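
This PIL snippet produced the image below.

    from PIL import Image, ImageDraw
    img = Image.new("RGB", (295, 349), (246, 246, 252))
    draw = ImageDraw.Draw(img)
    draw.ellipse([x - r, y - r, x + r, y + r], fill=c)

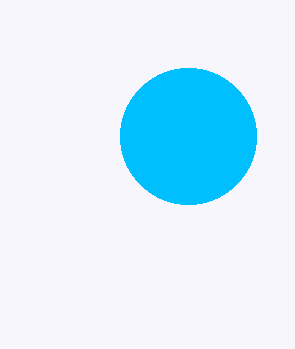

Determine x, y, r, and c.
x = 188, y = 136, r = 68, c = 'deepskyblue'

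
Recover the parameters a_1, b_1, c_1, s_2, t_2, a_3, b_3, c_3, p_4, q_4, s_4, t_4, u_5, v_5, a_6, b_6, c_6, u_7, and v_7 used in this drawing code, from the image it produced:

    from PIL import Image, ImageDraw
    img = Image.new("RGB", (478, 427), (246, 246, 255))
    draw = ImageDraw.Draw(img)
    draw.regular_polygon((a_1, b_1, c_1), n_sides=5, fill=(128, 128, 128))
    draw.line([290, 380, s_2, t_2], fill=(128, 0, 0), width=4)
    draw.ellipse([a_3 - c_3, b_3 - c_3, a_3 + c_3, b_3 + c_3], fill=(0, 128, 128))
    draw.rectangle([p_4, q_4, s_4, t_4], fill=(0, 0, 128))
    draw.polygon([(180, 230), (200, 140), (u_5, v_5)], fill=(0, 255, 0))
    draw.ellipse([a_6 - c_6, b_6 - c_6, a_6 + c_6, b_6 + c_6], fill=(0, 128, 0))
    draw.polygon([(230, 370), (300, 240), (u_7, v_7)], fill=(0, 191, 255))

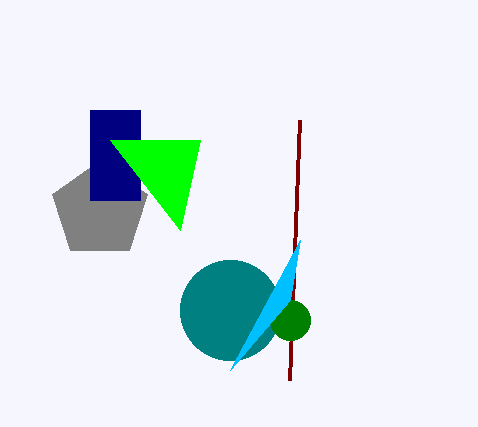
a_1 = 100, b_1 = 210, c_1 = 50, s_2 = 300, t_2 = 120, a_3 = 230, b_3 = 310, c_3 = 50, p_4 = 90, q_4 = 110, s_4 = 140, t_4 = 200, u_5 = 110, v_5 = 140, a_6 = 290, b_6 = 320, c_6 = 20, u_7 = 290, v_7 = 300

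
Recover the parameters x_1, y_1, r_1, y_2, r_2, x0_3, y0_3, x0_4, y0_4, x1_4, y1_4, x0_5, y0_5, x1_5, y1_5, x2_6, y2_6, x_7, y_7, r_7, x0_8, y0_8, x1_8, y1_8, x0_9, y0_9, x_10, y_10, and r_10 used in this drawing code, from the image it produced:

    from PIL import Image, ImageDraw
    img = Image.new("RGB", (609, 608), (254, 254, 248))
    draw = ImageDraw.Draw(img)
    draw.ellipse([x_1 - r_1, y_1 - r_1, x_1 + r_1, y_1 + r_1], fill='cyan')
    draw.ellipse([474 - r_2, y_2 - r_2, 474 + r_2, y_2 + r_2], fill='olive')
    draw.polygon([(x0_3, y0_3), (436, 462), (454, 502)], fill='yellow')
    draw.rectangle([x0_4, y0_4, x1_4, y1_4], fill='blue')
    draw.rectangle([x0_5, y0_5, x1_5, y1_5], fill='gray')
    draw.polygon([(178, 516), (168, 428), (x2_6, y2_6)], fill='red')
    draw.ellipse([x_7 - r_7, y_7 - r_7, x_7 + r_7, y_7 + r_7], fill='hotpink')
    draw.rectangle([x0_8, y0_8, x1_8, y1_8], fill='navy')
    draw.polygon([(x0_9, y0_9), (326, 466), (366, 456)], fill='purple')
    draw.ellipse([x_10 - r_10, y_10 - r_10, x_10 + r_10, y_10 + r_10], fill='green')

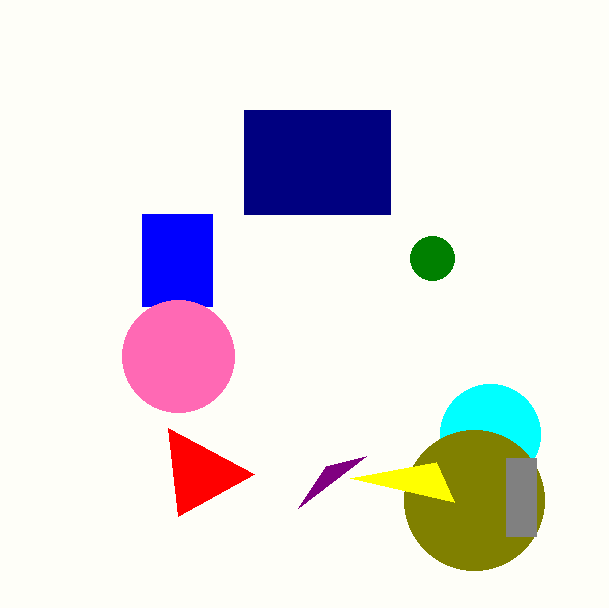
x_1 = 490; y_1 = 434; r_1 = 50; y_2 = 500; r_2 = 70; x0_3 = 350; y0_3 = 478; x0_4 = 142; y0_4 = 214; x1_4 = 212; y1_4 = 306; x0_5 = 506; y0_5 = 458; x1_5 = 536; y1_5 = 536; x2_6 = 254; y2_6 = 474; x_7 = 178; y_7 = 356; r_7 = 56; x0_8 = 244; y0_8 = 110; x1_8 = 390; y1_8 = 214; x0_9 = 298; y0_9 = 508; x_10 = 432; y_10 = 258; r_10 = 22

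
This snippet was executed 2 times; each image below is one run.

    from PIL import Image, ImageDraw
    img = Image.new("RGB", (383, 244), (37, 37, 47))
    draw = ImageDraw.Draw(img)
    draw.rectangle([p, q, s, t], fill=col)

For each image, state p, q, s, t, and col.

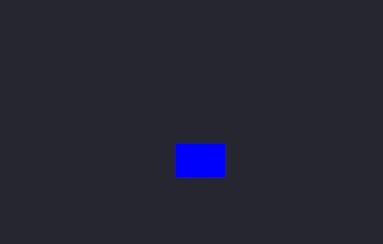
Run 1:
p = 176, q = 144, s = 224, t = 176, col = 'blue'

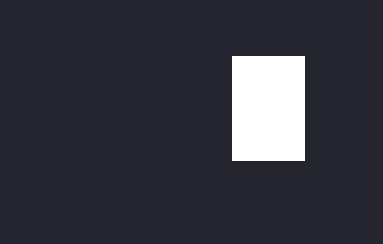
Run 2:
p = 232
q = 56
s = 304
t = 160
col = 'white'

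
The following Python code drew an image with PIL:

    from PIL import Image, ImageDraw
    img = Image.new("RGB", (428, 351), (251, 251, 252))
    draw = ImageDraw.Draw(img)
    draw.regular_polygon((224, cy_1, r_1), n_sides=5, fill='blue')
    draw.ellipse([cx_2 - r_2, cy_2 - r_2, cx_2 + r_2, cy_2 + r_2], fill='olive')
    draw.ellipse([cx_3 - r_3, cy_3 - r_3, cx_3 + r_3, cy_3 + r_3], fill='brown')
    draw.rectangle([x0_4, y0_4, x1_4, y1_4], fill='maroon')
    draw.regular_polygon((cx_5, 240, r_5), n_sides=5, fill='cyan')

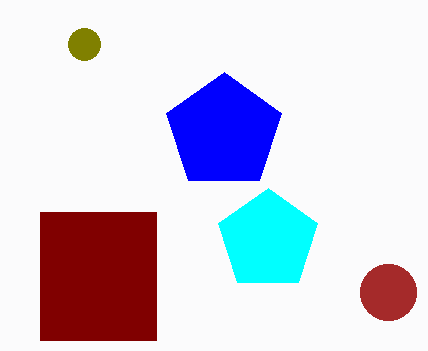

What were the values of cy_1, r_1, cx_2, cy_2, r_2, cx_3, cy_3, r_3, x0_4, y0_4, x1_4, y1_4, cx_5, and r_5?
cy_1 = 132; r_1 = 60; cx_2 = 84; cy_2 = 44; r_2 = 16; cx_3 = 388; cy_3 = 292; r_3 = 28; x0_4 = 40; y0_4 = 212; x1_4 = 156; y1_4 = 340; cx_5 = 268; r_5 = 52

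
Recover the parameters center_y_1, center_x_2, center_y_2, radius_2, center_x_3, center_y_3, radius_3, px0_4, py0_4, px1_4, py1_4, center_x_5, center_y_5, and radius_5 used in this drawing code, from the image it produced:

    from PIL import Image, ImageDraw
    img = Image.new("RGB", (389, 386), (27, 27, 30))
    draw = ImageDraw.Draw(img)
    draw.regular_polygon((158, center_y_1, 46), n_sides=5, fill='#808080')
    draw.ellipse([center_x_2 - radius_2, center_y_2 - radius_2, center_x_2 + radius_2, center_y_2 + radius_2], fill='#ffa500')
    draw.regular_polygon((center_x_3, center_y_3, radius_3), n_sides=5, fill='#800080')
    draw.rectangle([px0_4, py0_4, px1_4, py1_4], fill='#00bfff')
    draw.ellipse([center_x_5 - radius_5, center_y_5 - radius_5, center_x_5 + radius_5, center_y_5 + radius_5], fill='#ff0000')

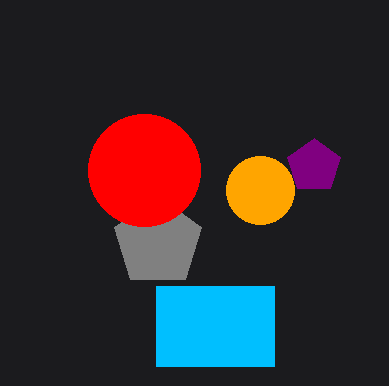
center_y_1 = 242, center_x_2 = 260, center_y_2 = 190, radius_2 = 34, center_x_3 = 314, center_y_3 = 166, radius_3 = 28, px0_4 = 156, py0_4 = 286, px1_4 = 274, py1_4 = 366, center_x_5 = 144, center_y_5 = 170, radius_5 = 56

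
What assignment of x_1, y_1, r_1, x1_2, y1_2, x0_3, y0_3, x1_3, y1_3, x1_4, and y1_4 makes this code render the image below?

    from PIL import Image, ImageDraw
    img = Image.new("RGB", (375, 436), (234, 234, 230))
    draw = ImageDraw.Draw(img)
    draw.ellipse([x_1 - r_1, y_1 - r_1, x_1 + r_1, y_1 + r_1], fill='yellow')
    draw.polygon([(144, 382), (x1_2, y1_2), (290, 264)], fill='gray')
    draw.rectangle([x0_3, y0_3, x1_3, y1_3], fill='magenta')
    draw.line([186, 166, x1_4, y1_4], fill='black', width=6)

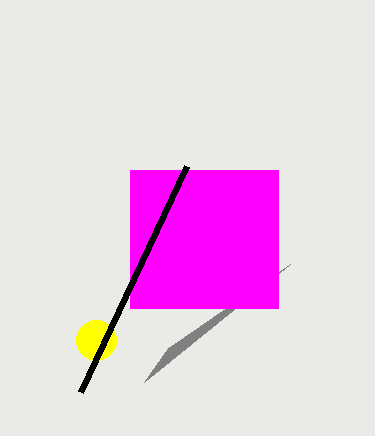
x_1 = 96
y_1 = 340
r_1 = 20
x1_2 = 168
y1_2 = 348
x0_3 = 130
y0_3 = 170
x1_3 = 278
y1_3 = 308
x1_4 = 80
y1_4 = 392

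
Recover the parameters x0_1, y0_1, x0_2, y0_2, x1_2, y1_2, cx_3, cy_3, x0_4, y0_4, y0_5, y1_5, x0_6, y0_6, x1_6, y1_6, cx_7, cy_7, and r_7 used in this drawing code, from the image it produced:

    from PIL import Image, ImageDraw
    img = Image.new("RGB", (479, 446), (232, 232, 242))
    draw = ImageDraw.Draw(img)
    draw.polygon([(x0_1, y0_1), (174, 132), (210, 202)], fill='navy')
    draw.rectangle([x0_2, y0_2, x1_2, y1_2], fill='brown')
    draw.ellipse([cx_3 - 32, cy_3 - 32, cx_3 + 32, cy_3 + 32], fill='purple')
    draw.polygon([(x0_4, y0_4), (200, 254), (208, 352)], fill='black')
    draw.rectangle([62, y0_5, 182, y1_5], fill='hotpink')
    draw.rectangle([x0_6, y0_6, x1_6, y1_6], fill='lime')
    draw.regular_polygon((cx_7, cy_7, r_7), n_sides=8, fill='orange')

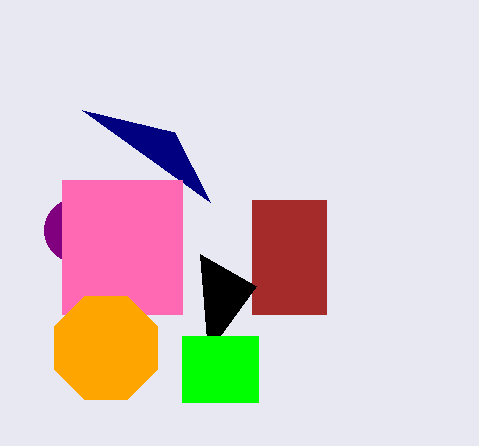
x0_1 = 82, y0_1 = 110, x0_2 = 252, y0_2 = 200, x1_2 = 326, y1_2 = 314, cx_3 = 76, cy_3 = 230, x0_4 = 256, y0_4 = 286, y0_5 = 180, y1_5 = 314, x0_6 = 182, y0_6 = 336, x1_6 = 258, y1_6 = 402, cx_7 = 106, cy_7 = 348, r_7 = 56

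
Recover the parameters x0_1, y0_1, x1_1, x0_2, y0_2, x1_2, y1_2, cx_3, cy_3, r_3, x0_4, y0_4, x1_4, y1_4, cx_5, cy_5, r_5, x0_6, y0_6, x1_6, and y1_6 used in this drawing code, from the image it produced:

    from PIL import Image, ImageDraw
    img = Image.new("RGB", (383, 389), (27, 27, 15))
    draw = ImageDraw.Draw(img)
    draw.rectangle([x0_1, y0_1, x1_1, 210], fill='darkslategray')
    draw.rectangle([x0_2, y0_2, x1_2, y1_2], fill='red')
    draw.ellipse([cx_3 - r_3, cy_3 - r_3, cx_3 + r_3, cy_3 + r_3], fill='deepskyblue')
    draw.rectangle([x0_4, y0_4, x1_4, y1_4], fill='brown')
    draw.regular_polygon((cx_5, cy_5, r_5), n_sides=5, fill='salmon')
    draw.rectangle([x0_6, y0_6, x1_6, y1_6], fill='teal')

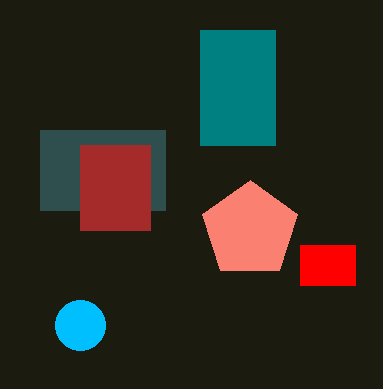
x0_1 = 40, y0_1 = 130, x1_1 = 165, x0_2 = 300, y0_2 = 245, x1_2 = 355, y1_2 = 285, cx_3 = 80, cy_3 = 325, r_3 = 25, x0_4 = 80, y0_4 = 145, x1_4 = 150, y1_4 = 230, cx_5 = 250, cy_5 = 230, r_5 = 50, x0_6 = 200, y0_6 = 30, x1_6 = 275, y1_6 = 145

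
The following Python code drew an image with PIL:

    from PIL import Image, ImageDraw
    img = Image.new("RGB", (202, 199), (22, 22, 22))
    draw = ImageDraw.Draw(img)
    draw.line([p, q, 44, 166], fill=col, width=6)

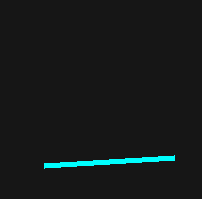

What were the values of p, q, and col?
p = 174; q = 158; col = 'cyan'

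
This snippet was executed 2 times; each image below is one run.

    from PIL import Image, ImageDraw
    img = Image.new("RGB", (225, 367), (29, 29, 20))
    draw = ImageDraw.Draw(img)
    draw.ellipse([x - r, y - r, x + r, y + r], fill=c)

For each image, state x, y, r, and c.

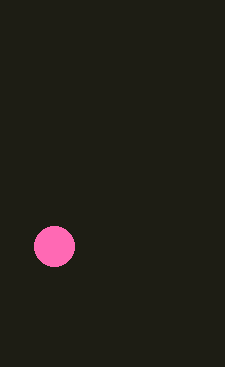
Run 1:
x = 54, y = 246, r = 20, c = 'hotpink'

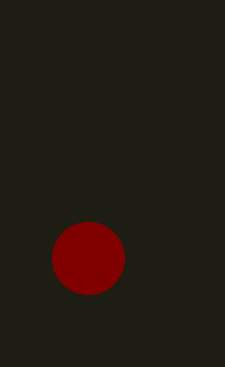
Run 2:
x = 88; y = 258; r = 36; c = 'maroon'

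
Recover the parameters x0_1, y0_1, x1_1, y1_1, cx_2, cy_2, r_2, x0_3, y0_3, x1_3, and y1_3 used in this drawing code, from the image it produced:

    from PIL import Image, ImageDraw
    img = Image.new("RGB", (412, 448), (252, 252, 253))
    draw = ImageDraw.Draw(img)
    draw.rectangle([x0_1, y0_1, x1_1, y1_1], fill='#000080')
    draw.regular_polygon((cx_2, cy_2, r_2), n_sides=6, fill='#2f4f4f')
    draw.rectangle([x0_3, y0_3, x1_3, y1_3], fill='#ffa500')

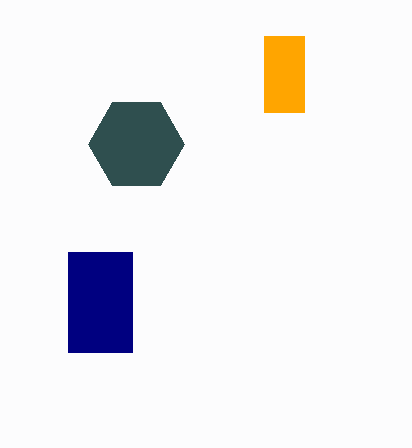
x0_1 = 68
y0_1 = 252
x1_1 = 132
y1_1 = 352
cx_2 = 136
cy_2 = 144
r_2 = 48
x0_3 = 264
y0_3 = 36
x1_3 = 304
y1_3 = 112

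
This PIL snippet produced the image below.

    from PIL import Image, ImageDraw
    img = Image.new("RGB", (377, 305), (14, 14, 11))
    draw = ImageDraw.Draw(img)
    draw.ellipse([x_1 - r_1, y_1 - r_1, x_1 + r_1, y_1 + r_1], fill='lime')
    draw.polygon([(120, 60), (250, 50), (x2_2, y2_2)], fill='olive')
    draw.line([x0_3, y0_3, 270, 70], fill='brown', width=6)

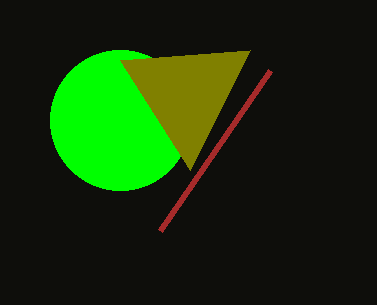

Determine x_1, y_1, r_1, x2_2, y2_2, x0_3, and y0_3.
x_1 = 120, y_1 = 120, r_1 = 70, x2_2 = 190, y2_2 = 170, x0_3 = 160, y0_3 = 230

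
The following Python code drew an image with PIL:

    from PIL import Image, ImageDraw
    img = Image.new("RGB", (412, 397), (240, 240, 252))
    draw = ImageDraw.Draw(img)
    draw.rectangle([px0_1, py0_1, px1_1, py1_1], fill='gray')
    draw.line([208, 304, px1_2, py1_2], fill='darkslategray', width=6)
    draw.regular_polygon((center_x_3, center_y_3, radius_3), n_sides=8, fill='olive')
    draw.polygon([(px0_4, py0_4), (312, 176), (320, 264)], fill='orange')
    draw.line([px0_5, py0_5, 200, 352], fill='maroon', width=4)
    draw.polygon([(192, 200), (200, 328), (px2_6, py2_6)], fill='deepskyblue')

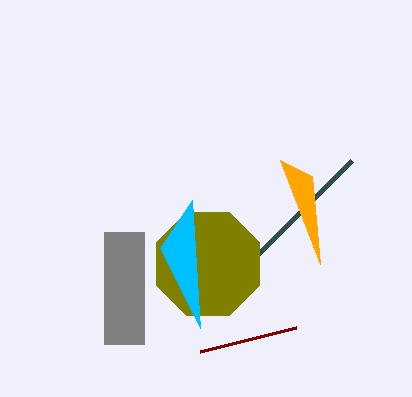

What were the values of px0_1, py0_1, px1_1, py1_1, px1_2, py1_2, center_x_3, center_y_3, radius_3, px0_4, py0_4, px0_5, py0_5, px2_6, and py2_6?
px0_1 = 104
py0_1 = 232
px1_1 = 144
py1_1 = 344
px1_2 = 352
py1_2 = 160
center_x_3 = 208
center_y_3 = 264
radius_3 = 56
px0_4 = 280
py0_4 = 160
px0_5 = 296
py0_5 = 328
px2_6 = 160
py2_6 = 248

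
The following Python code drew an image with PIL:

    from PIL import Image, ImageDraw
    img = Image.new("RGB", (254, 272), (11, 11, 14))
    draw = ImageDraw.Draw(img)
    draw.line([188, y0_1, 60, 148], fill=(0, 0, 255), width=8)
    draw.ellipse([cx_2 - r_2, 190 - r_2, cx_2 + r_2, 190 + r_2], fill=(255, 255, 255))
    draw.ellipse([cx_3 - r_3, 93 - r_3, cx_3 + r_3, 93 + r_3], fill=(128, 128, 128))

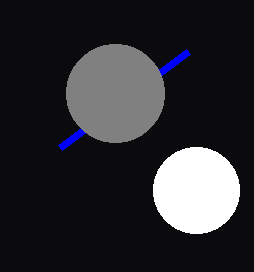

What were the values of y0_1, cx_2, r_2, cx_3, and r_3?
y0_1 = 52, cx_2 = 196, r_2 = 43, cx_3 = 115, r_3 = 49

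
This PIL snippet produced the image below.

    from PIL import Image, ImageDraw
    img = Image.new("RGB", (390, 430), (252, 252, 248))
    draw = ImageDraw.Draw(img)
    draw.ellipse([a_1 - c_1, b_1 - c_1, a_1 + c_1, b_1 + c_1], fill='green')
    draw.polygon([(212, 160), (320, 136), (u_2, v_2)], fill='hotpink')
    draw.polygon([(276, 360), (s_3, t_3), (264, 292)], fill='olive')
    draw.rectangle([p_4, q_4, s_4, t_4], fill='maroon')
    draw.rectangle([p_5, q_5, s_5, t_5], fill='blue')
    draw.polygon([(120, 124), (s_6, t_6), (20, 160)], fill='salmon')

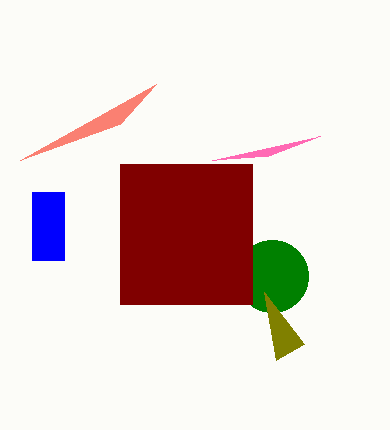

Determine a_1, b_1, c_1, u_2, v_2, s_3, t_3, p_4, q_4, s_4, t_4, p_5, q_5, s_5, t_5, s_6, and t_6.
a_1 = 272; b_1 = 276; c_1 = 36; u_2 = 268; v_2 = 156; s_3 = 304; t_3 = 344; p_4 = 120; q_4 = 164; s_4 = 252; t_4 = 304; p_5 = 32; q_5 = 192; s_5 = 64; t_5 = 260; s_6 = 156; t_6 = 84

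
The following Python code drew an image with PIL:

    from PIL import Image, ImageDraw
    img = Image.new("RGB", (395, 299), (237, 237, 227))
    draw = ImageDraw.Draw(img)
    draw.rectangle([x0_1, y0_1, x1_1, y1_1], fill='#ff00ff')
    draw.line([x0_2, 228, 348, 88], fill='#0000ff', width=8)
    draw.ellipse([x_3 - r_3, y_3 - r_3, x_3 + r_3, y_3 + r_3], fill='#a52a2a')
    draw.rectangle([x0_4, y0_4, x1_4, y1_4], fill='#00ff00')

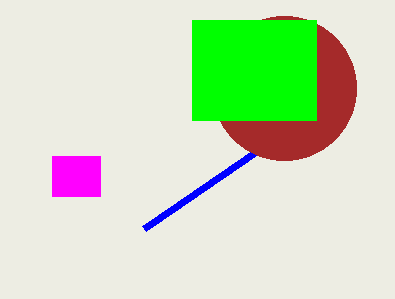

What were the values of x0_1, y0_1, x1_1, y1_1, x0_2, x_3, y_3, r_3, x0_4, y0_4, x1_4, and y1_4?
x0_1 = 52; y0_1 = 156; x1_1 = 100; y1_1 = 196; x0_2 = 144; x_3 = 284; y_3 = 88; r_3 = 72; x0_4 = 192; y0_4 = 20; x1_4 = 316; y1_4 = 120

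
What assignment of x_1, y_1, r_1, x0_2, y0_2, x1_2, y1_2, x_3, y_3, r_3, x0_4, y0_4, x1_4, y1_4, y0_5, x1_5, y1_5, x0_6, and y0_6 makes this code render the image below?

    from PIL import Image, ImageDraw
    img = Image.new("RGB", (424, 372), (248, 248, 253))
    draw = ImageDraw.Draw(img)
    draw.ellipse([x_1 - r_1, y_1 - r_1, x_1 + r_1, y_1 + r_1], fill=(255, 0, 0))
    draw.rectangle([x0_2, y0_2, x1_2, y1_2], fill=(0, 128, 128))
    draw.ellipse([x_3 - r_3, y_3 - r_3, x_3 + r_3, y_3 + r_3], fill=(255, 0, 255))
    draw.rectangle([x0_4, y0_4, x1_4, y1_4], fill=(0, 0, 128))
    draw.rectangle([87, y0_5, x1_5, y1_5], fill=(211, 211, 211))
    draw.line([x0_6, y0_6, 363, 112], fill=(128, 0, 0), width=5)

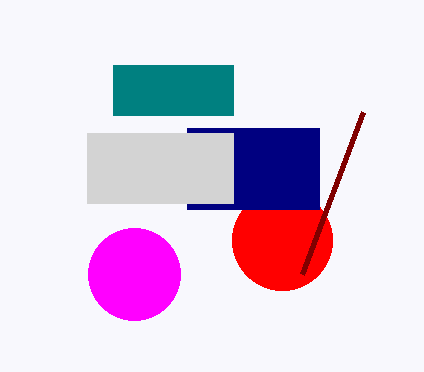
x_1 = 282
y_1 = 240
r_1 = 50
x0_2 = 113
y0_2 = 65
x1_2 = 233
y1_2 = 115
x_3 = 134
y_3 = 274
r_3 = 46
x0_4 = 187
y0_4 = 128
x1_4 = 319
y1_4 = 209
y0_5 = 133
x1_5 = 233
y1_5 = 203
x0_6 = 302
y0_6 = 274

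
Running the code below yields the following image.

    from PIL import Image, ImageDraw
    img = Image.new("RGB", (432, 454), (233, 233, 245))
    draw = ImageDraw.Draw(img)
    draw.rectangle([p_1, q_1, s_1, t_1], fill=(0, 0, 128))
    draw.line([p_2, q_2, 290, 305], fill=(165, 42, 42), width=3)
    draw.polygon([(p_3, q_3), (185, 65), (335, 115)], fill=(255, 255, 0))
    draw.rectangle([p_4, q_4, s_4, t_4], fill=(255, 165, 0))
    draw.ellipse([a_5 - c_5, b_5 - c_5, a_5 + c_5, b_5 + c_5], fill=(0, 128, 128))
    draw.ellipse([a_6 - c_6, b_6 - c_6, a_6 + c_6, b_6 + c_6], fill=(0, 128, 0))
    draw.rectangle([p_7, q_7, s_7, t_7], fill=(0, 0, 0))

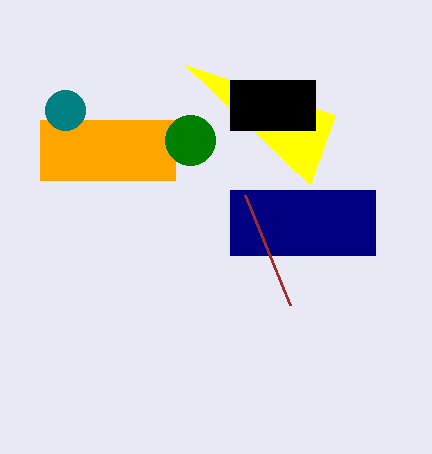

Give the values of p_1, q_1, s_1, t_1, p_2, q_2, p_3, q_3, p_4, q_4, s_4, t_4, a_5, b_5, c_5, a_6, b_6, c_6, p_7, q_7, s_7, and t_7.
p_1 = 230, q_1 = 190, s_1 = 375, t_1 = 255, p_2 = 245, q_2 = 195, p_3 = 310, q_3 = 185, p_4 = 40, q_4 = 120, s_4 = 175, t_4 = 180, a_5 = 65, b_5 = 110, c_5 = 20, a_6 = 190, b_6 = 140, c_6 = 25, p_7 = 230, q_7 = 80, s_7 = 315, t_7 = 130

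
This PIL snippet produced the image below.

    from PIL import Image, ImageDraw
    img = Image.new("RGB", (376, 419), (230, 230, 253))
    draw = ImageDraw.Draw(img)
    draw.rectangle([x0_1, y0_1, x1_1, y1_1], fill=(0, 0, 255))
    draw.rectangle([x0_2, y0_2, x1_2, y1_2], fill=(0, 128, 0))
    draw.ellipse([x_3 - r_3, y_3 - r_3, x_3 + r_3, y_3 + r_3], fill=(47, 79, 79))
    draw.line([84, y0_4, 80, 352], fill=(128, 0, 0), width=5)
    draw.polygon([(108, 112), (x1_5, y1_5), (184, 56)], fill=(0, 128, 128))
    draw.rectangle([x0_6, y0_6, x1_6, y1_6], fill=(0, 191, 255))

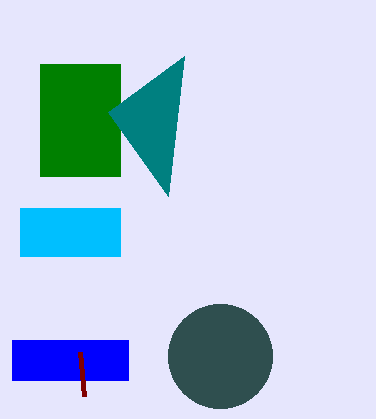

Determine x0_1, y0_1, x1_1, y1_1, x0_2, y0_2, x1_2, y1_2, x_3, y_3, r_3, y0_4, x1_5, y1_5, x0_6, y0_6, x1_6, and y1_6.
x0_1 = 12
y0_1 = 340
x1_1 = 128
y1_1 = 380
x0_2 = 40
y0_2 = 64
x1_2 = 120
y1_2 = 176
x_3 = 220
y_3 = 356
r_3 = 52
y0_4 = 396
x1_5 = 168
y1_5 = 196
x0_6 = 20
y0_6 = 208
x1_6 = 120
y1_6 = 256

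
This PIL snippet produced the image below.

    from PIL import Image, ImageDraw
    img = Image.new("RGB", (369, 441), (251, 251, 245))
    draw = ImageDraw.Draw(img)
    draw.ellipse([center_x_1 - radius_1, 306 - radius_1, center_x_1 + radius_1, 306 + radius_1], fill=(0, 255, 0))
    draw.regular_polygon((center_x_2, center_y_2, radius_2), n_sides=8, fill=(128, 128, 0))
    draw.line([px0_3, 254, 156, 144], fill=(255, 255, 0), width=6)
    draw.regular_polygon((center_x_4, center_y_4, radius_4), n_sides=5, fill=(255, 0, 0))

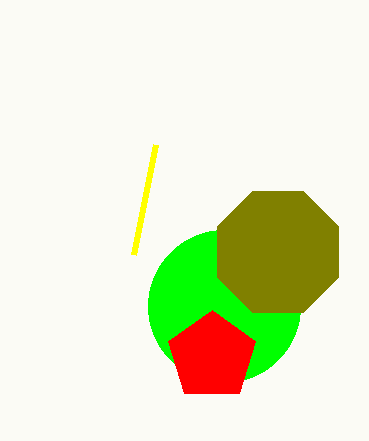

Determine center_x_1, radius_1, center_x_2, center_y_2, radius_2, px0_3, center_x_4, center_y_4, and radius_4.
center_x_1 = 224; radius_1 = 76; center_x_2 = 278; center_y_2 = 252; radius_2 = 66; px0_3 = 134; center_x_4 = 212; center_y_4 = 356; radius_4 = 46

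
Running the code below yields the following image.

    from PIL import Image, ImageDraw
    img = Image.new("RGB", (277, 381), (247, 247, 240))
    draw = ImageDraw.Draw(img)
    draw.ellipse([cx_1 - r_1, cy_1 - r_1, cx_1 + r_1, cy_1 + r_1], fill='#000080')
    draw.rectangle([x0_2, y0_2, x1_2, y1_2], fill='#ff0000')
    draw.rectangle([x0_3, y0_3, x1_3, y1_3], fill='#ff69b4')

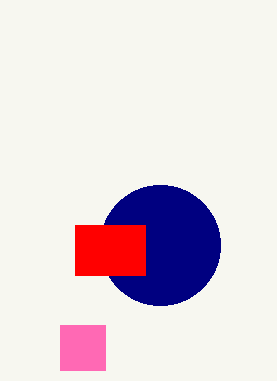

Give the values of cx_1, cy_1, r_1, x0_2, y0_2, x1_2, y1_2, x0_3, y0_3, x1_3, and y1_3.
cx_1 = 160; cy_1 = 245; r_1 = 60; x0_2 = 75; y0_2 = 225; x1_2 = 145; y1_2 = 275; x0_3 = 60; y0_3 = 325; x1_3 = 105; y1_3 = 370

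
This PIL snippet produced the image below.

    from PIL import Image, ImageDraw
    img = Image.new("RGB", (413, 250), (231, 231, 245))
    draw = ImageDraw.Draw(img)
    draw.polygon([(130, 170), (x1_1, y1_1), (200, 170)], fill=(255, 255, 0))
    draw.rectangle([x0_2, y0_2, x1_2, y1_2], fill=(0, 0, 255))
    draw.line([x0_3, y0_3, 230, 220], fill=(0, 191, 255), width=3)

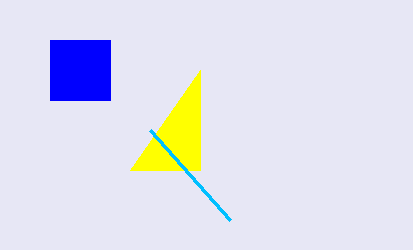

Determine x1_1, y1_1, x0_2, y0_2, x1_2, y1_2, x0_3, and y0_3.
x1_1 = 200, y1_1 = 70, x0_2 = 50, y0_2 = 40, x1_2 = 110, y1_2 = 100, x0_3 = 150, y0_3 = 130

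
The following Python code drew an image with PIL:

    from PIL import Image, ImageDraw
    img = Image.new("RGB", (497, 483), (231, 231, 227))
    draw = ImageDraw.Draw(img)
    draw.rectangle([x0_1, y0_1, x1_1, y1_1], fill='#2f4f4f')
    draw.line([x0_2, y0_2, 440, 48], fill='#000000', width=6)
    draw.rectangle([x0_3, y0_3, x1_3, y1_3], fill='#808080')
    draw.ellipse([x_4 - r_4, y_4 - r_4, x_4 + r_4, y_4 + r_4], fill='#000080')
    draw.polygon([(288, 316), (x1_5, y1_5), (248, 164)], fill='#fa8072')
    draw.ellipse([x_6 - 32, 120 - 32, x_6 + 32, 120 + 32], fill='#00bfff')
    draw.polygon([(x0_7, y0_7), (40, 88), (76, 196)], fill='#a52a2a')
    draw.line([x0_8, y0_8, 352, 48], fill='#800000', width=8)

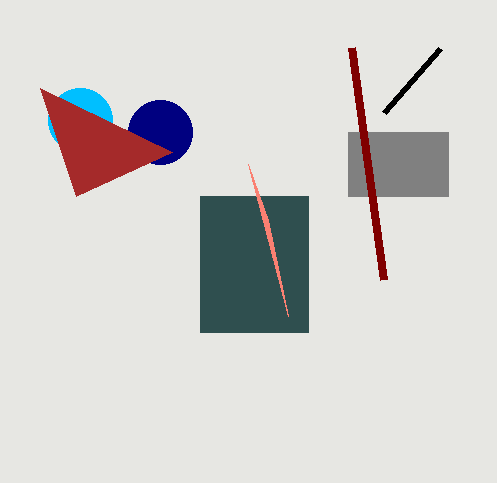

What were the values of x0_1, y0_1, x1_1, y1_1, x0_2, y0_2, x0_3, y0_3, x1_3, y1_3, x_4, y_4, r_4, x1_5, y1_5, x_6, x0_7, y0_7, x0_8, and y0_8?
x0_1 = 200; y0_1 = 196; x1_1 = 308; y1_1 = 332; x0_2 = 384; y0_2 = 112; x0_3 = 348; y0_3 = 132; x1_3 = 448; y1_3 = 196; x_4 = 160; y_4 = 132; r_4 = 32; x1_5 = 268; y1_5 = 220; x_6 = 80; x0_7 = 172; y0_7 = 152; x0_8 = 384; y0_8 = 280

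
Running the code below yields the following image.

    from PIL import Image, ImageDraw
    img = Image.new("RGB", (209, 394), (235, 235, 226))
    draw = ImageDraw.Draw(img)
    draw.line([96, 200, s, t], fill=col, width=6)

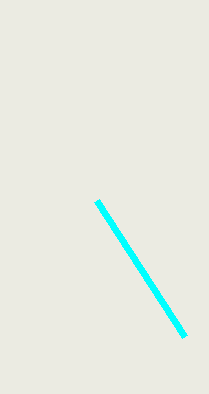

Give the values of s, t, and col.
s = 184
t = 336
col = 'cyan'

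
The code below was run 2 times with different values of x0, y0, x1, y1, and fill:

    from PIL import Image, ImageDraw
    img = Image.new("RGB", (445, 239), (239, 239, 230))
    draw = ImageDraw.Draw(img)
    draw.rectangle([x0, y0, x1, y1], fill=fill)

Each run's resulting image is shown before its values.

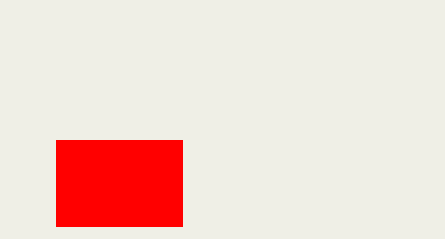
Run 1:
x0 = 56
y0 = 140
x1 = 182
y1 = 226
fill = 'red'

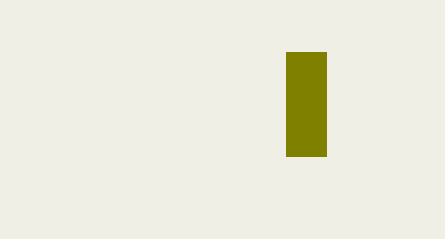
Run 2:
x0 = 286
y0 = 52
x1 = 326
y1 = 156
fill = 'olive'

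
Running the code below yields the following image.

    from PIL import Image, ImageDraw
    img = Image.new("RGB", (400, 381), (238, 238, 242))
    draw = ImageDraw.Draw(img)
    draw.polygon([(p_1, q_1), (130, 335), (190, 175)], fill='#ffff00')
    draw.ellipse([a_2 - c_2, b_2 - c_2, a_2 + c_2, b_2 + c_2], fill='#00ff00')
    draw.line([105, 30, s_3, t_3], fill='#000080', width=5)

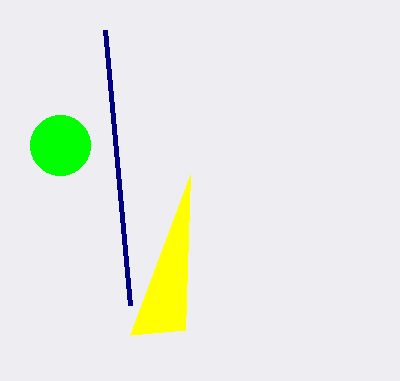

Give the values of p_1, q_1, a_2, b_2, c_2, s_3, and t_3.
p_1 = 185; q_1 = 330; a_2 = 60; b_2 = 145; c_2 = 30; s_3 = 130; t_3 = 305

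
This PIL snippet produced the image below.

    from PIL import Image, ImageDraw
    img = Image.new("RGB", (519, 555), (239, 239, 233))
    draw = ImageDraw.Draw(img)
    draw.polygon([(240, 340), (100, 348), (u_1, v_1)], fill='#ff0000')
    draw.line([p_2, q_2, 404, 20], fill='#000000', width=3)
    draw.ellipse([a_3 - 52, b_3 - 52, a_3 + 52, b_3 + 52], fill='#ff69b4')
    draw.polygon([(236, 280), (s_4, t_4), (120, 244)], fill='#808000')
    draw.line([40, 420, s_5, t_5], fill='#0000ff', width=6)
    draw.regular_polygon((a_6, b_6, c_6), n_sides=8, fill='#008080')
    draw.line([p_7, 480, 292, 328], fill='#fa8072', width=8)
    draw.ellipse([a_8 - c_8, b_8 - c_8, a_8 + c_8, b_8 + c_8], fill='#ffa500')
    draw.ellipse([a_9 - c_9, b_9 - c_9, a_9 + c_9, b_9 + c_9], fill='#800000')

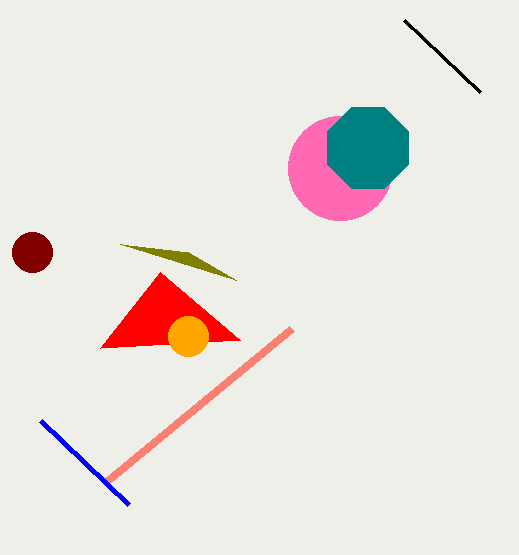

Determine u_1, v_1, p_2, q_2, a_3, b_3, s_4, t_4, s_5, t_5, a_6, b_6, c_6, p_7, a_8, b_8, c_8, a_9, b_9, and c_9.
u_1 = 160
v_1 = 272
p_2 = 480
q_2 = 92
a_3 = 340
b_3 = 168
s_4 = 188
t_4 = 252
s_5 = 128
t_5 = 504
a_6 = 368
b_6 = 148
c_6 = 44
p_7 = 108
a_8 = 188
b_8 = 336
c_8 = 20
a_9 = 32
b_9 = 252
c_9 = 20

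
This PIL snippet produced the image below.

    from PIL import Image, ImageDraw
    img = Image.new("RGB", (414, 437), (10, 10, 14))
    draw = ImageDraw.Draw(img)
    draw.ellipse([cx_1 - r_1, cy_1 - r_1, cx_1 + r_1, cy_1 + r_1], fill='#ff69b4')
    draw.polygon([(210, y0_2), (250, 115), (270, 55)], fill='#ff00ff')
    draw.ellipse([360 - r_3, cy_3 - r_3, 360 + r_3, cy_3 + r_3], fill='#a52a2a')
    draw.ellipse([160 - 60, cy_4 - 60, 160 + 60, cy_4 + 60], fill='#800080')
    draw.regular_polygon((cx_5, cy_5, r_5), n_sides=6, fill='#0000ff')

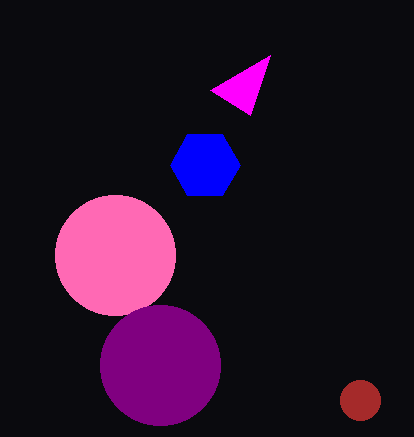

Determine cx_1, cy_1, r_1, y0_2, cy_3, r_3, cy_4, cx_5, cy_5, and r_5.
cx_1 = 115; cy_1 = 255; r_1 = 60; y0_2 = 90; cy_3 = 400; r_3 = 20; cy_4 = 365; cx_5 = 205; cy_5 = 165; r_5 = 35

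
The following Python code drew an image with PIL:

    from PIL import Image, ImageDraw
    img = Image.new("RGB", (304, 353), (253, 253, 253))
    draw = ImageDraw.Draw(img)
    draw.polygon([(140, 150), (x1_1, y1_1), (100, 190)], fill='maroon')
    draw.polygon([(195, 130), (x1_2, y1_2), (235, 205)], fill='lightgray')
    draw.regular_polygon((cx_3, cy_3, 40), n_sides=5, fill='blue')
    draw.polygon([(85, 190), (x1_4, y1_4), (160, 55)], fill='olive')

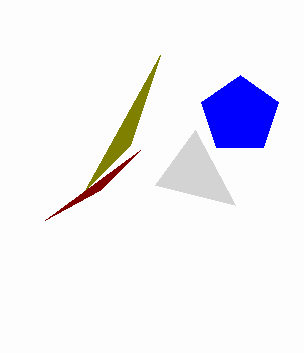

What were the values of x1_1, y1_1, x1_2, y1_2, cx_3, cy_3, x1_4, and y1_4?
x1_1 = 45, y1_1 = 220, x1_2 = 155, y1_2 = 185, cx_3 = 240, cy_3 = 115, x1_4 = 130, y1_4 = 145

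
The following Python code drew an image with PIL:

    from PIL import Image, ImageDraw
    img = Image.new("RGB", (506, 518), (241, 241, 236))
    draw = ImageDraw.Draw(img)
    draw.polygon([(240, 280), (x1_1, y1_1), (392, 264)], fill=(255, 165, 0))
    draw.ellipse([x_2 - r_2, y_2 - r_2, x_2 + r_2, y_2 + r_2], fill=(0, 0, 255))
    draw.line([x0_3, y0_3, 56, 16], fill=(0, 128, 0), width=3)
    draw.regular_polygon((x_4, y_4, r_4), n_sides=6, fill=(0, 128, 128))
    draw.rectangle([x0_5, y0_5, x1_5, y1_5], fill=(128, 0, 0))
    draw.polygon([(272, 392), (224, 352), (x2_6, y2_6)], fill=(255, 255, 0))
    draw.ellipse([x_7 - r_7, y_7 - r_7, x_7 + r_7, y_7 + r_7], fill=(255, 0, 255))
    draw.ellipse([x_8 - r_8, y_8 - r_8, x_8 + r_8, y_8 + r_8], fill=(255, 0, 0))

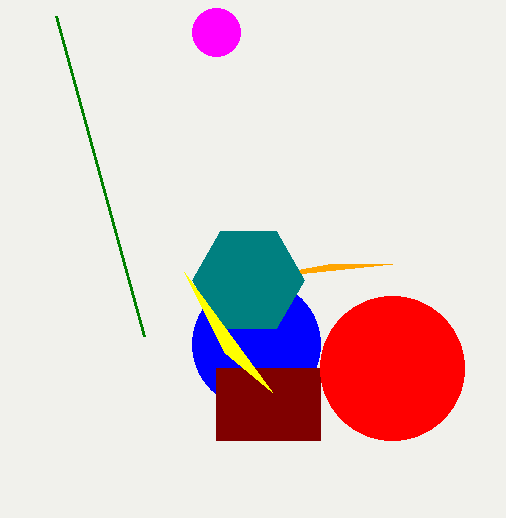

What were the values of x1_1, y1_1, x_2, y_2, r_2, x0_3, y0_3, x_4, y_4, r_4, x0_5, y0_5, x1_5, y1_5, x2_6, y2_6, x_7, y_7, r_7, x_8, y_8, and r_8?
x1_1 = 328; y1_1 = 264; x_2 = 256; y_2 = 344; r_2 = 64; x0_3 = 144; y0_3 = 336; x_4 = 248; y_4 = 280; r_4 = 56; x0_5 = 216; y0_5 = 368; x1_5 = 320; y1_5 = 440; x2_6 = 184; y2_6 = 272; x_7 = 216; y_7 = 32; r_7 = 24; x_8 = 392; y_8 = 368; r_8 = 72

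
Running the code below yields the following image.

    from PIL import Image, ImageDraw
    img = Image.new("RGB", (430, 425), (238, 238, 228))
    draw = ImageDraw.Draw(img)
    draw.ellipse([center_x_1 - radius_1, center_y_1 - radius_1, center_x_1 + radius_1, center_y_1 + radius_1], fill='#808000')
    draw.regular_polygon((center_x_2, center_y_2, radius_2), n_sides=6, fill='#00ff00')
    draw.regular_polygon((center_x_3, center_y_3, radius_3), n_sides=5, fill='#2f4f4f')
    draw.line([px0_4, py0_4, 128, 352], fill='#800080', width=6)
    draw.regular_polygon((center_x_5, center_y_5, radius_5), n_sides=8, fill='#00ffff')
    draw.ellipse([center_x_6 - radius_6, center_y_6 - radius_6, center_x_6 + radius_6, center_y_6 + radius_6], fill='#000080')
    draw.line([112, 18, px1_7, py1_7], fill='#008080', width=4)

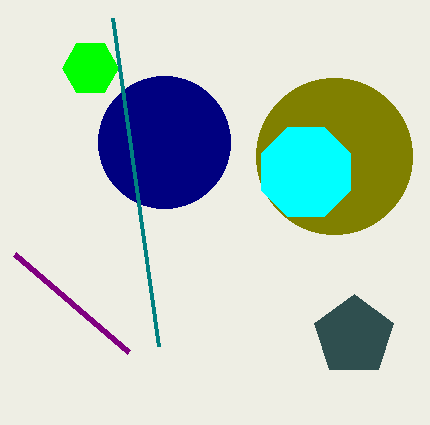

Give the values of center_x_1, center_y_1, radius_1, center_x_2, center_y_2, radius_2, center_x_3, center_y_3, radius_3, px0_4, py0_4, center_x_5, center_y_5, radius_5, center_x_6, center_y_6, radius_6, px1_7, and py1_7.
center_x_1 = 334; center_y_1 = 156; radius_1 = 78; center_x_2 = 90; center_y_2 = 68; radius_2 = 28; center_x_3 = 354; center_y_3 = 336; radius_3 = 42; px0_4 = 14; py0_4 = 254; center_x_5 = 306; center_y_5 = 172; radius_5 = 48; center_x_6 = 164; center_y_6 = 142; radius_6 = 66; px1_7 = 158; py1_7 = 346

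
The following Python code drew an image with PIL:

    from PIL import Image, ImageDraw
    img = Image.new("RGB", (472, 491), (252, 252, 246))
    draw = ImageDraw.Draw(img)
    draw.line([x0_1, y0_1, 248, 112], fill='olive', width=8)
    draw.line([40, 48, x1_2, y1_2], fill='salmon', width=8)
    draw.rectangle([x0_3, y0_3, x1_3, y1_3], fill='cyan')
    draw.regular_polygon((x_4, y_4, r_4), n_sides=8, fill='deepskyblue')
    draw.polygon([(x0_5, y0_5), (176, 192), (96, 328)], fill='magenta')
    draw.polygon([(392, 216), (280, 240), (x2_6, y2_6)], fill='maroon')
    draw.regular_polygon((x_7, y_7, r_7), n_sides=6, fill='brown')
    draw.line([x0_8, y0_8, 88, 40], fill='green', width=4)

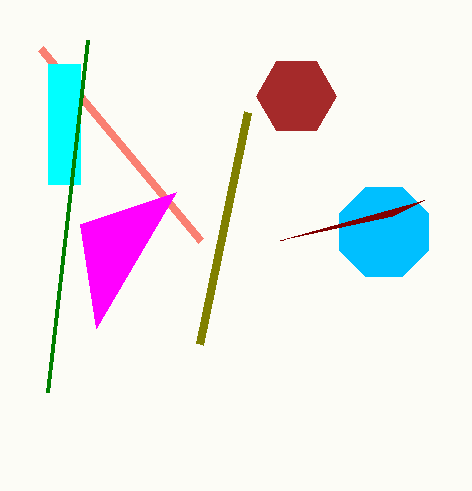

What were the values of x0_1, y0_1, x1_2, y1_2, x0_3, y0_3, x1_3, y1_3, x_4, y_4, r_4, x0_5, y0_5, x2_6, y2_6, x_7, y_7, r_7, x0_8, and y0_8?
x0_1 = 200; y0_1 = 344; x1_2 = 200; y1_2 = 240; x0_3 = 48; y0_3 = 64; x1_3 = 80; y1_3 = 184; x_4 = 384; y_4 = 232; r_4 = 48; x0_5 = 80; y0_5 = 224; x2_6 = 424; y2_6 = 200; x_7 = 296; y_7 = 96; r_7 = 40; x0_8 = 48; y0_8 = 392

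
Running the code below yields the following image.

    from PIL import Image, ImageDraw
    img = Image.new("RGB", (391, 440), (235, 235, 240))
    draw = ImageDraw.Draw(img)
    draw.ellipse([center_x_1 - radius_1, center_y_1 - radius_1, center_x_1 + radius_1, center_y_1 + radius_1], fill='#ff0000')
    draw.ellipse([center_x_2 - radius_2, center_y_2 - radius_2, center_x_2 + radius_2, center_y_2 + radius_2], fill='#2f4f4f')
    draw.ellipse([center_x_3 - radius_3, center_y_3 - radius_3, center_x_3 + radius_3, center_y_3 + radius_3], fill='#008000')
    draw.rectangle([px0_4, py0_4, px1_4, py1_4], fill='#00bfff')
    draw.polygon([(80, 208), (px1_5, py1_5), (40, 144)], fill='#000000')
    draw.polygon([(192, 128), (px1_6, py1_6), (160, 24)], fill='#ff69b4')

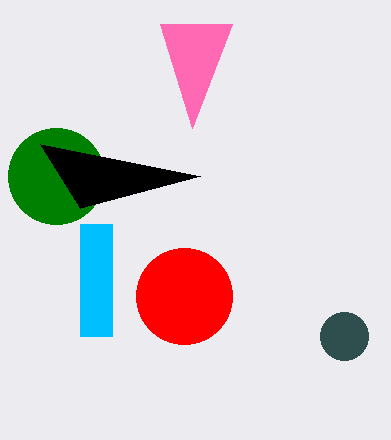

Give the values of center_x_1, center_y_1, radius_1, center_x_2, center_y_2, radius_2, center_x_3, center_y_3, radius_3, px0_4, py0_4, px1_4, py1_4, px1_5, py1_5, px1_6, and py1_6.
center_x_1 = 184
center_y_1 = 296
radius_1 = 48
center_x_2 = 344
center_y_2 = 336
radius_2 = 24
center_x_3 = 56
center_y_3 = 176
radius_3 = 48
px0_4 = 80
py0_4 = 224
px1_4 = 112
py1_4 = 336
px1_5 = 200
py1_5 = 176
px1_6 = 232
py1_6 = 24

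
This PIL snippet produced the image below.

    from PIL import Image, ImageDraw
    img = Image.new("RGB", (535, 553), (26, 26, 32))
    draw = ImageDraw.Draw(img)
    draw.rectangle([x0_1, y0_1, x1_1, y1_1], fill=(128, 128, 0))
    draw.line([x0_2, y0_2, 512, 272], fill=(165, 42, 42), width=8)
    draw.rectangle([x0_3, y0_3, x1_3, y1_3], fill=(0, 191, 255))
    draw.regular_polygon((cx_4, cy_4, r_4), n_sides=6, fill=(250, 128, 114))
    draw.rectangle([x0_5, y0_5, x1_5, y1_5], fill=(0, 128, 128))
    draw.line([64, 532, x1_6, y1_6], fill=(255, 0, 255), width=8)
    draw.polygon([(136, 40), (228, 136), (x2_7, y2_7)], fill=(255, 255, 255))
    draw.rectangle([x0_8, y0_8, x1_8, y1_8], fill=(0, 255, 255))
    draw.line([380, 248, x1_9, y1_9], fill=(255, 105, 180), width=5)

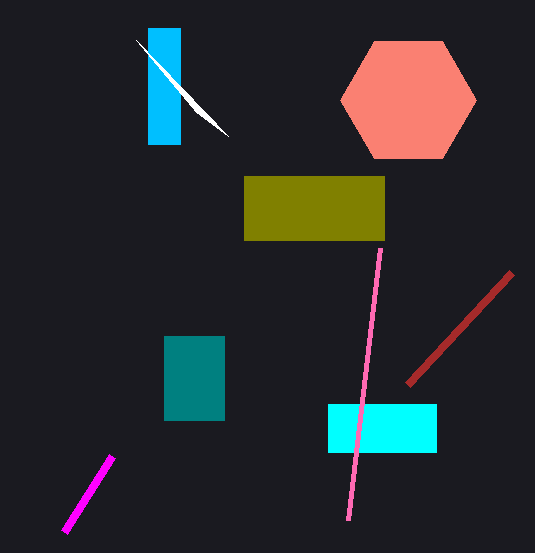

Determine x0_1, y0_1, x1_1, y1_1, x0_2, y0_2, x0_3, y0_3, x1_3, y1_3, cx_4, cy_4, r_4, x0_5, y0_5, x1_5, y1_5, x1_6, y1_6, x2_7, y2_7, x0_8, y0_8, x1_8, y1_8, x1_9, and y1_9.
x0_1 = 244; y0_1 = 176; x1_1 = 384; y1_1 = 240; x0_2 = 408; y0_2 = 384; x0_3 = 148; y0_3 = 28; x1_3 = 180; y1_3 = 144; cx_4 = 408; cy_4 = 100; r_4 = 68; x0_5 = 164; y0_5 = 336; x1_5 = 224; y1_5 = 420; x1_6 = 112; y1_6 = 456; x2_7 = 196; y2_7 = 112; x0_8 = 328; y0_8 = 404; x1_8 = 436; y1_8 = 452; x1_9 = 348; y1_9 = 520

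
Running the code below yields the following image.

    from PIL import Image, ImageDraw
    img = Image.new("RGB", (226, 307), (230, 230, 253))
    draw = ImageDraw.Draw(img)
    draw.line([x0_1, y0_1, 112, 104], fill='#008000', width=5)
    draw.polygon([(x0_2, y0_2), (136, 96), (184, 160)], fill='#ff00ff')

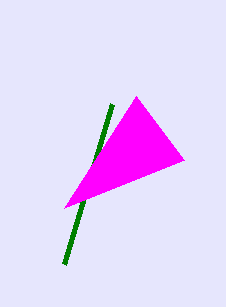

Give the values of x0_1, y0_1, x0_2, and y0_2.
x0_1 = 64
y0_1 = 264
x0_2 = 64
y0_2 = 208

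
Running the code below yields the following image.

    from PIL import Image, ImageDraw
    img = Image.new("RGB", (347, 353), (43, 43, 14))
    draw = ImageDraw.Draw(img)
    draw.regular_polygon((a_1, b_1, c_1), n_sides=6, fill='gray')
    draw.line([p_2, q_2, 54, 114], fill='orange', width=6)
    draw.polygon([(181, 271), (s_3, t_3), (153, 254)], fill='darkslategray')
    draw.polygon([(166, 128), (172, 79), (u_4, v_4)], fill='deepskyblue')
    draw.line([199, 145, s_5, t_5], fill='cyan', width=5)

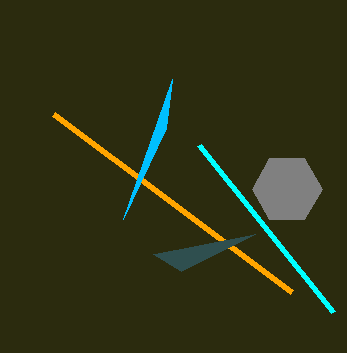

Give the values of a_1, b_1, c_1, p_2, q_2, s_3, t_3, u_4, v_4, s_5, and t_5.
a_1 = 287; b_1 = 189; c_1 = 35; p_2 = 292; q_2 = 292; s_3 = 255; t_3 = 234; u_4 = 123; v_4 = 219; s_5 = 333; t_5 = 312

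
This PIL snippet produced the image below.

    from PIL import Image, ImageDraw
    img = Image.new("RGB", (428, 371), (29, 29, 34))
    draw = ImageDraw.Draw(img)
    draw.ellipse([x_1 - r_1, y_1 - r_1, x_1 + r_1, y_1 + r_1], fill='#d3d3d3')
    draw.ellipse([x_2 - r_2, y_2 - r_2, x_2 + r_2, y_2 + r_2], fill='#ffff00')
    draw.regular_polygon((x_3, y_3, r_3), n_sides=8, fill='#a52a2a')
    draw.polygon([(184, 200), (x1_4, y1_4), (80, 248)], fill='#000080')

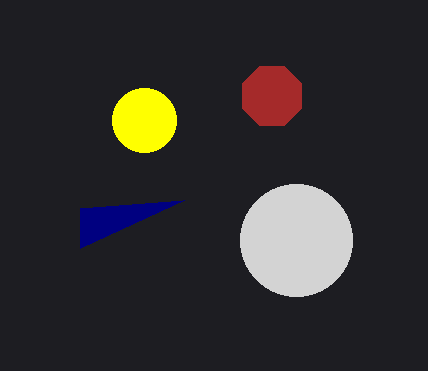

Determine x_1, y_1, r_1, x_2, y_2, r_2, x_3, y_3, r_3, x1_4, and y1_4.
x_1 = 296
y_1 = 240
r_1 = 56
x_2 = 144
y_2 = 120
r_2 = 32
x_3 = 272
y_3 = 96
r_3 = 32
x1_4 = 80
y1_4 = 208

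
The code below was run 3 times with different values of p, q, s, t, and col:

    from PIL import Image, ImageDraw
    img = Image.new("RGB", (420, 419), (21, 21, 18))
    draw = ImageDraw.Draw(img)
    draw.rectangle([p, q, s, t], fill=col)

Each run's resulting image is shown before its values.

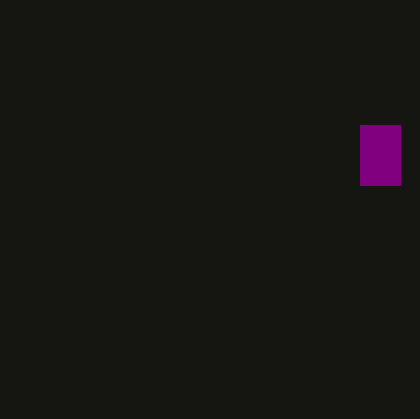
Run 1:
p = 360
q = 125
s = 400
t = 185
col = 'purple'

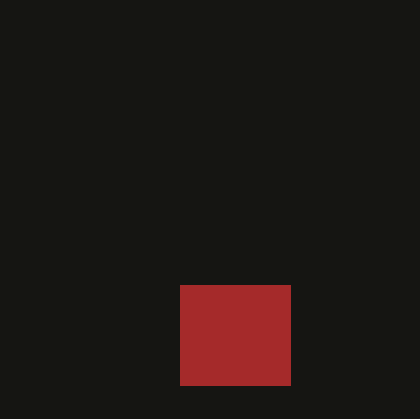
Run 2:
p = 180; q = 285; s = 290; t = 385; col = 'brown'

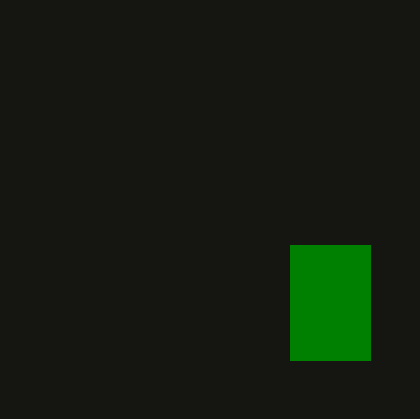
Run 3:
p = 290
q = 245
s = 370
t = 360
col = 'green'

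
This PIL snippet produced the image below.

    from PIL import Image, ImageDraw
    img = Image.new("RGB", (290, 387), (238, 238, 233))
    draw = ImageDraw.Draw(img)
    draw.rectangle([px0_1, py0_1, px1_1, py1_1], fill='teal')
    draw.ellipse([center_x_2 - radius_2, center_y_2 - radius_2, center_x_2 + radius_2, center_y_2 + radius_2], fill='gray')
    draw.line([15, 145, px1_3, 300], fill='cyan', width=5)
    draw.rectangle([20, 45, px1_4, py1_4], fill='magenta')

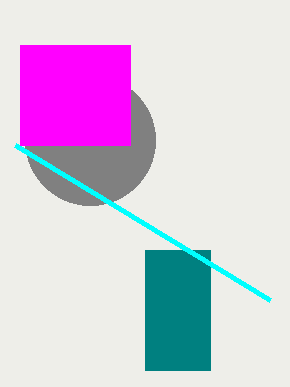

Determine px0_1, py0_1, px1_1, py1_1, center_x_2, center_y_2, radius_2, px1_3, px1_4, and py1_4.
px0_1 = 145, py0_1 = 250, px1_1 = 210, py1_1 = 370, center_x_2 = 90, center_y_2 = 140, radius_2 = 65, px1_3 = 270, px1_4 = 130, py1_4 = 145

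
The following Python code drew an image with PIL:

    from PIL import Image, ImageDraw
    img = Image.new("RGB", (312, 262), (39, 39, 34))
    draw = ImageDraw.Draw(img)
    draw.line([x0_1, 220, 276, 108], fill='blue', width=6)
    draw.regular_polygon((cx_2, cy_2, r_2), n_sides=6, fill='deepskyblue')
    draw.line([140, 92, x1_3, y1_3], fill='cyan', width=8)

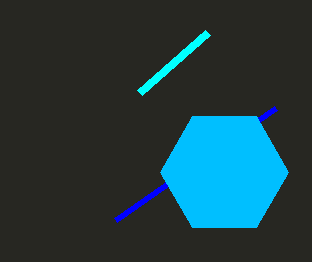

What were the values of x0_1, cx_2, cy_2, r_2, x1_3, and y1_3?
x0_1 = 116; cx_2 = 224; cy_2 = 172; r_2 = 64; x1_3 = 208; y1_3 = 32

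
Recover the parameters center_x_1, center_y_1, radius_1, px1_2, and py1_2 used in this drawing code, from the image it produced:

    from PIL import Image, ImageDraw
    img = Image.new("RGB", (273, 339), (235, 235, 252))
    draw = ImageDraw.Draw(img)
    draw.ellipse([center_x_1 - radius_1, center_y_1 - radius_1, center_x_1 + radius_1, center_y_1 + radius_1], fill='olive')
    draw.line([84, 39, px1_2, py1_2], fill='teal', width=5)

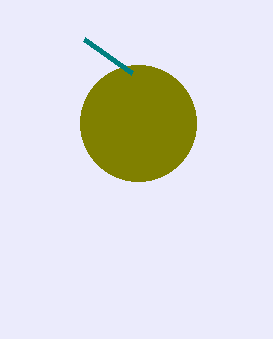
center_x_1 = 138
center_y_1 = 123
radius_1 = 58
px1_2 = 132
py1_2 = 73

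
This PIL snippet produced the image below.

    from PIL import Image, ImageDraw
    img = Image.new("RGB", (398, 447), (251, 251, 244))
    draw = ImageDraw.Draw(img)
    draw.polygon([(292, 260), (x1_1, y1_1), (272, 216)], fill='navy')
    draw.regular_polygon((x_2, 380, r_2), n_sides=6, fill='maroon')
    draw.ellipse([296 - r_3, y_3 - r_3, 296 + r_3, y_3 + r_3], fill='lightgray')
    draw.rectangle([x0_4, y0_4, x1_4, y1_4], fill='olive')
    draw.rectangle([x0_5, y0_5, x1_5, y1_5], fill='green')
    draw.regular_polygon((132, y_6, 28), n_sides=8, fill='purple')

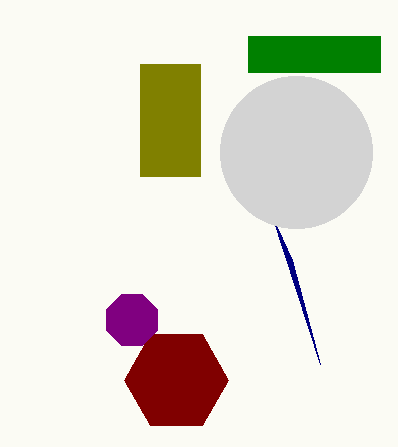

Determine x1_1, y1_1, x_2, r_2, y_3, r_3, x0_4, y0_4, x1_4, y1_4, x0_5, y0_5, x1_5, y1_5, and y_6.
x1_1 = 320; y1_1 = 364; x_2 = 176; r_2 = 52; y_3 = 152; r_3 = 76; x0_4 = 140; y0_4 = 64; x1_4 = 200; y1_4 = 176; x0_5 = 248; y0_5 = 36; x1_5 = 380; y1_5 = 72; y_6 = 320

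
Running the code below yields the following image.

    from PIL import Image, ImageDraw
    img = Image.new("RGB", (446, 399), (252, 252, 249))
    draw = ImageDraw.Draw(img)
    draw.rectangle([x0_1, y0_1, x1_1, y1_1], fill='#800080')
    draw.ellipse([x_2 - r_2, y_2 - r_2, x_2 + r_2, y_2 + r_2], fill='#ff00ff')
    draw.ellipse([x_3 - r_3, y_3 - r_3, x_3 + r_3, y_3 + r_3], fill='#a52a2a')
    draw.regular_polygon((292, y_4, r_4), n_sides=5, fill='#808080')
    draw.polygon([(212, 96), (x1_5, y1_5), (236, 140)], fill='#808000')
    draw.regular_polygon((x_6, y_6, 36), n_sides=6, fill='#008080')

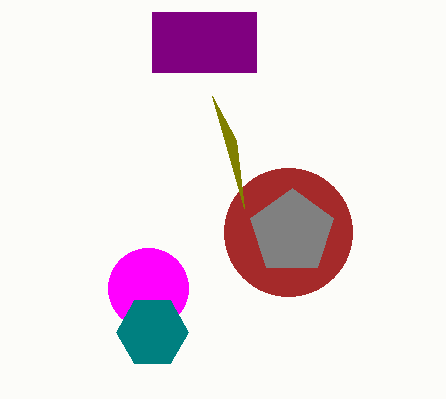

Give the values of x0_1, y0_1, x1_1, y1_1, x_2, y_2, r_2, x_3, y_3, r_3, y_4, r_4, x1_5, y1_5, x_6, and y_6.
x0_1 = 152
y0_1 = 12
x1_1 = 256
y1_1 = 72
x_2 = 148
y_2 = 288
r_2 = 40
x_3 = 288
y_3 = 232
r_3 = 64
y_4 = 232
r_4 = 44
x1_5 = 244
y1_5 = 208
x_6 = 152
y_6 = 332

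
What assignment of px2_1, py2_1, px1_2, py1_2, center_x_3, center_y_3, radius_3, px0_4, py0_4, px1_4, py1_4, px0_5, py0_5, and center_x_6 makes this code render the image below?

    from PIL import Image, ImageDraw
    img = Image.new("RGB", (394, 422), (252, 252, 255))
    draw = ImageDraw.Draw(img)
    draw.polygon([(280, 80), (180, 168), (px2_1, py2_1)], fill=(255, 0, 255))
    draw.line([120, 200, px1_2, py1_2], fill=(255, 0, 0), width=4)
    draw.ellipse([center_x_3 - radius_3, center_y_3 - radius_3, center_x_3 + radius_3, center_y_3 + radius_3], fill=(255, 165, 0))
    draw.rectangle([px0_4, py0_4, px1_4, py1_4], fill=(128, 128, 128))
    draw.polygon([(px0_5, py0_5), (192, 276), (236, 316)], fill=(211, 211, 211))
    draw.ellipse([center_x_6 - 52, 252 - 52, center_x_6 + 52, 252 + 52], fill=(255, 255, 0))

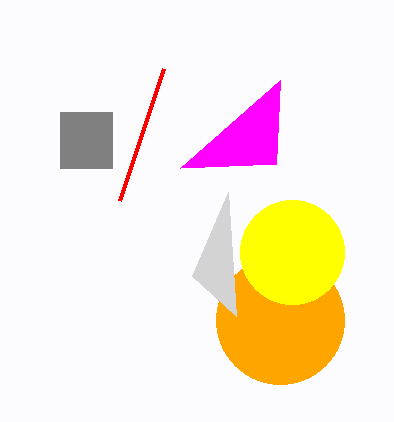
px2_1 = 276; py2_1 = 164; px1_2 = 164; py1_2 = 68; center_x_3 = 280; center_y_3 = 320; radius_3 = 64; px0_4 = 60; py0_4 = 112; px1_4 = 112; py1_4 = 168; px0_5 = 228; py0_5 = 192; center_x_6 = 292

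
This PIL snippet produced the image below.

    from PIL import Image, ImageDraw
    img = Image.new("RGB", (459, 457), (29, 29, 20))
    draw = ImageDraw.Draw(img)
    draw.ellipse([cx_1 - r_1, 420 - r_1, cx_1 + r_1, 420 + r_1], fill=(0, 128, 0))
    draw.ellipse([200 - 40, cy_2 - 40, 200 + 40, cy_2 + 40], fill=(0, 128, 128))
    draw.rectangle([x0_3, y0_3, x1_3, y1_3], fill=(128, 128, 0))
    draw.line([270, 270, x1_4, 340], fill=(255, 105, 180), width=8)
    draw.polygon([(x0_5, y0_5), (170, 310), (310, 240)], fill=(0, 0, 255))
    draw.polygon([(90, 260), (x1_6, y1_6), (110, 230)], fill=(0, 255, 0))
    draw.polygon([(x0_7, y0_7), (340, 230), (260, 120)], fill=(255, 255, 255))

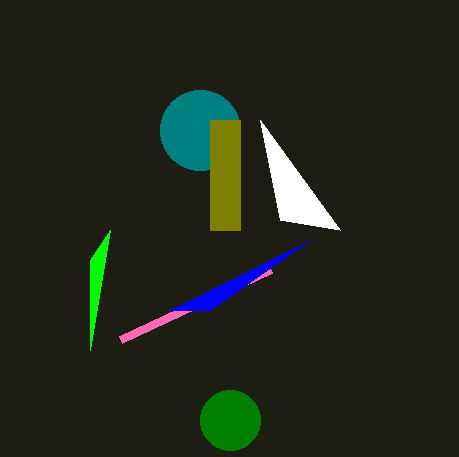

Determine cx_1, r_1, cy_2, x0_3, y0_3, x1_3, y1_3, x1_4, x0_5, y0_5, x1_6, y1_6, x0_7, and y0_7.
cx_1 = 230
r_1 = 30
cy_2 = 130
x0_3 = 210
y0_3 = 120
x1_3 = 240
y1_3 = 230
x1_4 = 120
x0_5 = 210
y0_5 = 310
x1_6 = 90
y1_6 = 350
x0_7 = 280
y0_7 = 220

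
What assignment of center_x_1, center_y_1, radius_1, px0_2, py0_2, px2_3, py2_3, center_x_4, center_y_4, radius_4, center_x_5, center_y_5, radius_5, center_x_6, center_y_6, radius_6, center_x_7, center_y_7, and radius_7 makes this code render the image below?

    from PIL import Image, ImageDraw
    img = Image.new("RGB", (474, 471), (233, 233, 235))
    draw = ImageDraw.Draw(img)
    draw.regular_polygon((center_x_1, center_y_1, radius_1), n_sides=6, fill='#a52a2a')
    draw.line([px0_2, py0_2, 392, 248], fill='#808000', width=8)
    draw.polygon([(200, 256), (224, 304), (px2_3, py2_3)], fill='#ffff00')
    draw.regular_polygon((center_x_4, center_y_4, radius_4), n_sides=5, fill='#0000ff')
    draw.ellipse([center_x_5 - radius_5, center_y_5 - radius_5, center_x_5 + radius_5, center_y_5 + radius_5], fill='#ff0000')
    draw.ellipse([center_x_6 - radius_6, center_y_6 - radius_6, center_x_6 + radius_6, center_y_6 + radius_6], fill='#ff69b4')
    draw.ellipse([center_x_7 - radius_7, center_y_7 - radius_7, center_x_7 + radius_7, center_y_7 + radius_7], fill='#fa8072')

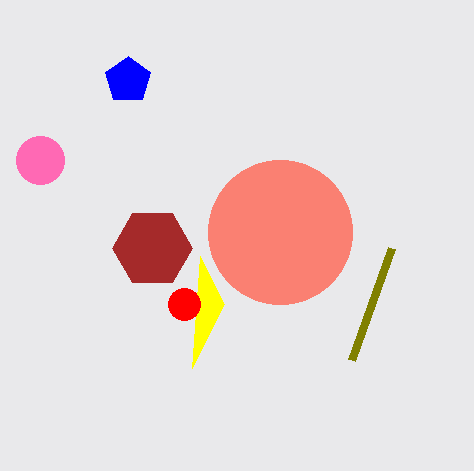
center_x_1 = 152; center_y_1 = 248; radius_1 = 40; px0_2 = 352; py0_2 = 360; px2_3 = 192; py2_3 = 368; center_x_4 = 128; center_y_4 = 80; radius_4 = 24; center_x_5 = 184; center_y_5 = 304; radius_5 = 16; center_x_6 = 40; center_y_6 = 160; radius_6 = 24; center_x_7 = 280; center_y_7 = 232; radius_7 = 72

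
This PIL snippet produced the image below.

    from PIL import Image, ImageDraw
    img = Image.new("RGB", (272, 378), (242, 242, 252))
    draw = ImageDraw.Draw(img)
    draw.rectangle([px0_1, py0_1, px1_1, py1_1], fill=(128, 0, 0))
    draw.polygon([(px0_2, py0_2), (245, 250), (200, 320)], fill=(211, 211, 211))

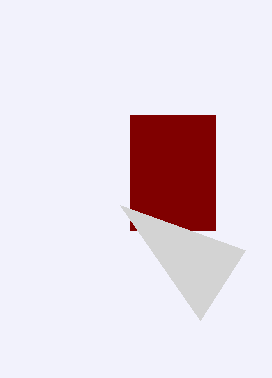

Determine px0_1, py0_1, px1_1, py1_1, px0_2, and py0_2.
px0_1 = 130
py0_1 = 115
px1_1 = 215
py1_1 = 230
px0_2 = 120
py0_2 = 205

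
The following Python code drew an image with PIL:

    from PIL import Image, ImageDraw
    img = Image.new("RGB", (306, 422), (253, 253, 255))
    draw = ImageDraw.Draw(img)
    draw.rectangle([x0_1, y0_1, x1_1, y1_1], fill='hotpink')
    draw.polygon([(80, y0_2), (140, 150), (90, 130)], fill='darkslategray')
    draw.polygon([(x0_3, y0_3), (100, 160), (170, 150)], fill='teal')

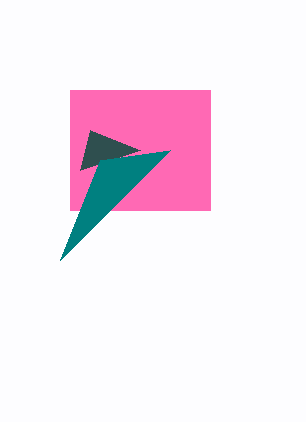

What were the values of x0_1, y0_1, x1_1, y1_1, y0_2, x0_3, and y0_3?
x0_1 = 70
y0_1 = 90
x1_1 = 210
y1_1 = 210
y0_2 = 170
x0_3 = 60
y0_3 = 260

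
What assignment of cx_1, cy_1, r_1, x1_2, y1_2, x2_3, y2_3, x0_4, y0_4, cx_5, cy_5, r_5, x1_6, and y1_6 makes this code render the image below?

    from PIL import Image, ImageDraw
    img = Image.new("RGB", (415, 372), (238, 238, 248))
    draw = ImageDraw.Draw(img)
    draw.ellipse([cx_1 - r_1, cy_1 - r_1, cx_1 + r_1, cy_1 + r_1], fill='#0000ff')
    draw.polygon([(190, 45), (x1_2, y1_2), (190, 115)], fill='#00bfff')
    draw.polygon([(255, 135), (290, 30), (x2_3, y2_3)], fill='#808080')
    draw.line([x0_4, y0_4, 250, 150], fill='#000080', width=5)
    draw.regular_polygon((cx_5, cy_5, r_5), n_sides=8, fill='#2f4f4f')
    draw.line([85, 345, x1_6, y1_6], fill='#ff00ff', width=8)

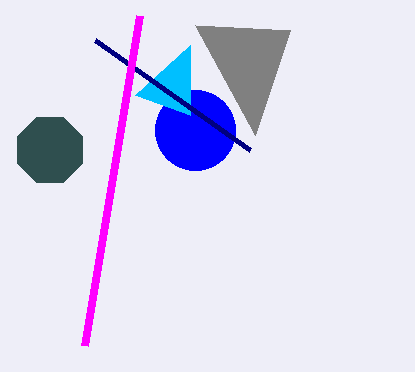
cx_1 = 195; cy_1 = 130; r_1 = 40; x1_2 = 135; y1_2 = 95; x2_3 = 195; y2_3 = 25; x0_4 = 95; y0_4 = 40; cx_5 = 50; cy_5 = 150; r_5 = 35; x1_6 = 140; y1_6 = 15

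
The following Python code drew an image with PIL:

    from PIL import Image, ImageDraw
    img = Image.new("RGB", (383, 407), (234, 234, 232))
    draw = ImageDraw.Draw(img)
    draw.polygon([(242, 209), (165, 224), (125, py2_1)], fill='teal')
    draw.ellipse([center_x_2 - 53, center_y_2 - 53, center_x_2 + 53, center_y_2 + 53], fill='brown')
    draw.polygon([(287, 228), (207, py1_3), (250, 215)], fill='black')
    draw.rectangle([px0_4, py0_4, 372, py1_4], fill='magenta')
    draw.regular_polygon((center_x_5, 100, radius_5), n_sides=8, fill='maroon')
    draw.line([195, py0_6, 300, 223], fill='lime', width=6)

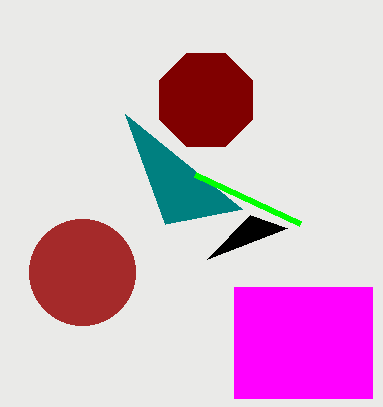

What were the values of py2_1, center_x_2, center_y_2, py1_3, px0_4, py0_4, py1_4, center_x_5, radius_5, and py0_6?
py2_1 = 114, center_x_2 = 82, center_y_2 = 272, py1_3 = 259, px0_4 = 234, py0_4 = 287, py1_4 = 398, center_x_5 = 206, radius_5 = 50, py0_6 = 174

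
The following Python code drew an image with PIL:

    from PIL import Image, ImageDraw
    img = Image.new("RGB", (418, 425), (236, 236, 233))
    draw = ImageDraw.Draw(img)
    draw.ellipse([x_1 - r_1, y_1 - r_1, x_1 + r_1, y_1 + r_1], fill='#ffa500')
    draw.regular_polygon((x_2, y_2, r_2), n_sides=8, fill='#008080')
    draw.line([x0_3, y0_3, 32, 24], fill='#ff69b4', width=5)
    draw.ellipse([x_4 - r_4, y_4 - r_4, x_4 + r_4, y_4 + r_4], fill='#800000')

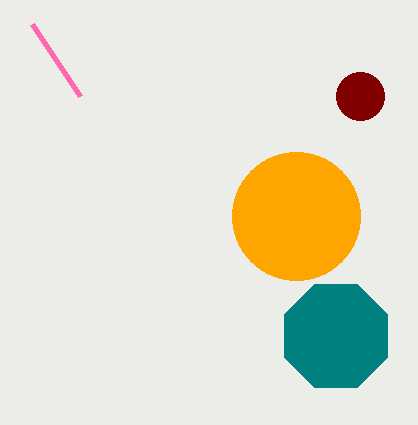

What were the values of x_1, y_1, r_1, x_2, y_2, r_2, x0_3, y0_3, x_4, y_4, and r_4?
x_1 = 296
y_1 = 216
r_1 = 64
x_2 = 336
y_2 = 336
r_2 = 56
x0_3 = 80
y0_3 = 96
x_4 = 360
y_4 = 96
r_4 = 24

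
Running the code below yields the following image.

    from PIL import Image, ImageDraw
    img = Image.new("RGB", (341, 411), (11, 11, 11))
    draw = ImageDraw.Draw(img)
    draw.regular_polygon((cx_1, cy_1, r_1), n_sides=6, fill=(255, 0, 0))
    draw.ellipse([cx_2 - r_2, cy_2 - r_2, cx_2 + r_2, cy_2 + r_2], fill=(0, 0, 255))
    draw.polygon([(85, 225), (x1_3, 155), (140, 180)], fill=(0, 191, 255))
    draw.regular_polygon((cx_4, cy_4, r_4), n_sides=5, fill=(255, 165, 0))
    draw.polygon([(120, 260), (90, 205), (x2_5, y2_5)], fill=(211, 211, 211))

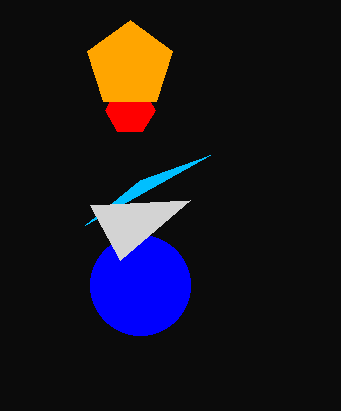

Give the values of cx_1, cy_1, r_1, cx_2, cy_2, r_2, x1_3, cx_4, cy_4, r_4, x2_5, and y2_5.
cx_1 = 130, cy_1 = 110, r_1 = 25, cx_2 = 140, cy_2 = 285, r_2 = 50, x1_3 = 210, cx_4 = 130, cy_4 = 65, r_4 = 45, x2_5 = 190, y2_5 = 200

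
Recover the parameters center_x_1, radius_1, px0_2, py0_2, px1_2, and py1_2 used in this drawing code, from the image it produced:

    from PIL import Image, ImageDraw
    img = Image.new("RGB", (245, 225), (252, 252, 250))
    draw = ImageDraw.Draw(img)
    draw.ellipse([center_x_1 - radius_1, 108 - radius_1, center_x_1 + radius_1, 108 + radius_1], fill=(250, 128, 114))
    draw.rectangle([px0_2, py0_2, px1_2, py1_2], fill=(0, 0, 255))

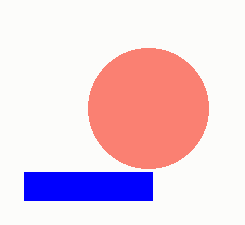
center_x_1 = 148
radius_1 = 60
px0_2 = 24
py0_2 = 172
px1_2 = 152
py1_2 = 200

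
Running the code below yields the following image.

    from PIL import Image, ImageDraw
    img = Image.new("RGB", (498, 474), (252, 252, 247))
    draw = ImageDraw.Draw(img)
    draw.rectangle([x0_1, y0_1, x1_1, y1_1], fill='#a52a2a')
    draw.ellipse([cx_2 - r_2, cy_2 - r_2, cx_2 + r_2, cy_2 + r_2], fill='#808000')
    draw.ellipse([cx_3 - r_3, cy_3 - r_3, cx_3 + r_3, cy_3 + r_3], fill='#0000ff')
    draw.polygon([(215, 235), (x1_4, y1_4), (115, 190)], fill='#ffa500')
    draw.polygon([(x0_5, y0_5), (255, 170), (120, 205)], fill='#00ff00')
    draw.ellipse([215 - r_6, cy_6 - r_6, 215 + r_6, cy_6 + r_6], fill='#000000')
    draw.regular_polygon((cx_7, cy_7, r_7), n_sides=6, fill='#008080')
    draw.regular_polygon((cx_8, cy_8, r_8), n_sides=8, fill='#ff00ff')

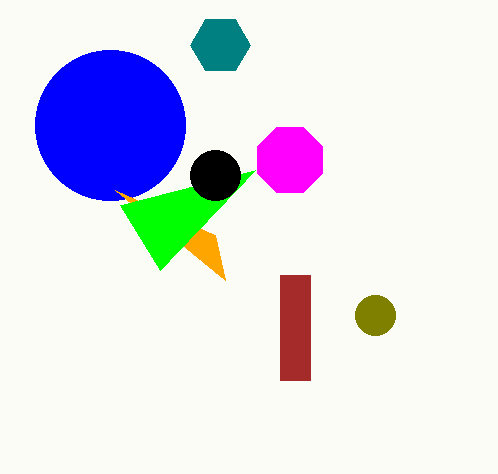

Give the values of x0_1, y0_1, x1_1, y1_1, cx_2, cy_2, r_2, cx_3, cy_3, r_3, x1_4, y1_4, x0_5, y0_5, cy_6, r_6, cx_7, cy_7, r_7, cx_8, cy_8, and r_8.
x0_1 = 280; y0_1 = 275; x1_1 = 310; y1_1 = 380; cx_2 = 375; cy_2 = 315; r_2 = 20; cx_3 = 110; cy_3 = 125; r_3 = 75; x1_4 = 225; y1_4 = 280; x0_5 = 160; y0_5 = 270; cy_6 = 175; r_6 = 25; cx_7 = 220; cy_7 = 45; r_7 = 30; cx_8 = 290; cy_8 = 160; r_8 = 35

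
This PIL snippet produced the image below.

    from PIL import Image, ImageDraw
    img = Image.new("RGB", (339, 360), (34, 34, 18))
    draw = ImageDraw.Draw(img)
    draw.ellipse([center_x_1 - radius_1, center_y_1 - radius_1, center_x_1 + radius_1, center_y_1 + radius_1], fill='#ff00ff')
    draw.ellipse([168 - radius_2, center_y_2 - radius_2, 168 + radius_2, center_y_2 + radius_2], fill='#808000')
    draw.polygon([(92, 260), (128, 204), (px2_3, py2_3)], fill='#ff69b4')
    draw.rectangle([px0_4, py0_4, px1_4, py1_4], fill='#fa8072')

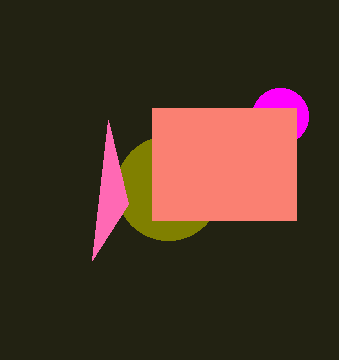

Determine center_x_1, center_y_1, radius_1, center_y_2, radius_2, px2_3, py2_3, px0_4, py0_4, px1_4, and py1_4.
center_x_1 = 280; center_y_1 = 116; radius_1 = 28; center_y_2 = 188; radius_2 = 52; px2_3 = 108; py2_3 = 120; px0_4 = 152; py0_4 = 108; px1_4 = 296; py1_4 = 220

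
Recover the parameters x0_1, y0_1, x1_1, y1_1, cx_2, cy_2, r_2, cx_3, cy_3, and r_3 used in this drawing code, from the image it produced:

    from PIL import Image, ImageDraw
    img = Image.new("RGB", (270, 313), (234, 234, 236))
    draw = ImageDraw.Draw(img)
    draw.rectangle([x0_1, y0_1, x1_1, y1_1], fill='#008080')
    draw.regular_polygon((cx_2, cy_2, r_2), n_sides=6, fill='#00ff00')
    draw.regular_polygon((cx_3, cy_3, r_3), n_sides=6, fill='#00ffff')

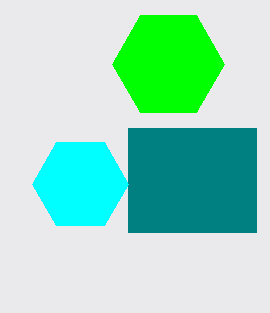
x0_1 = 128; y0_1 = 128; x1_1 = 256; y1_1 = 232; cx_2 = 168; cy_2 = 64; r_2 = 56; cx_3 = 80; cy_3 = 184; r_3 = 48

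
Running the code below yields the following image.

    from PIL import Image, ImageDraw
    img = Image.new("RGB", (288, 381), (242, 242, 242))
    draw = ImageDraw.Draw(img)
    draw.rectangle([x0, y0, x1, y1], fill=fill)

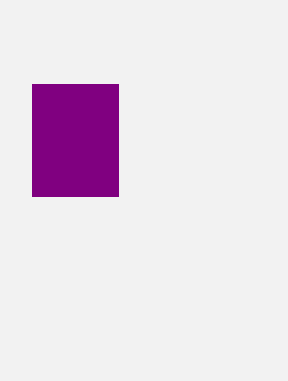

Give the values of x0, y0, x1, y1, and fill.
x0 = 32; y0 = 84; x1 = 118; y1 = 196; fill = 'purple'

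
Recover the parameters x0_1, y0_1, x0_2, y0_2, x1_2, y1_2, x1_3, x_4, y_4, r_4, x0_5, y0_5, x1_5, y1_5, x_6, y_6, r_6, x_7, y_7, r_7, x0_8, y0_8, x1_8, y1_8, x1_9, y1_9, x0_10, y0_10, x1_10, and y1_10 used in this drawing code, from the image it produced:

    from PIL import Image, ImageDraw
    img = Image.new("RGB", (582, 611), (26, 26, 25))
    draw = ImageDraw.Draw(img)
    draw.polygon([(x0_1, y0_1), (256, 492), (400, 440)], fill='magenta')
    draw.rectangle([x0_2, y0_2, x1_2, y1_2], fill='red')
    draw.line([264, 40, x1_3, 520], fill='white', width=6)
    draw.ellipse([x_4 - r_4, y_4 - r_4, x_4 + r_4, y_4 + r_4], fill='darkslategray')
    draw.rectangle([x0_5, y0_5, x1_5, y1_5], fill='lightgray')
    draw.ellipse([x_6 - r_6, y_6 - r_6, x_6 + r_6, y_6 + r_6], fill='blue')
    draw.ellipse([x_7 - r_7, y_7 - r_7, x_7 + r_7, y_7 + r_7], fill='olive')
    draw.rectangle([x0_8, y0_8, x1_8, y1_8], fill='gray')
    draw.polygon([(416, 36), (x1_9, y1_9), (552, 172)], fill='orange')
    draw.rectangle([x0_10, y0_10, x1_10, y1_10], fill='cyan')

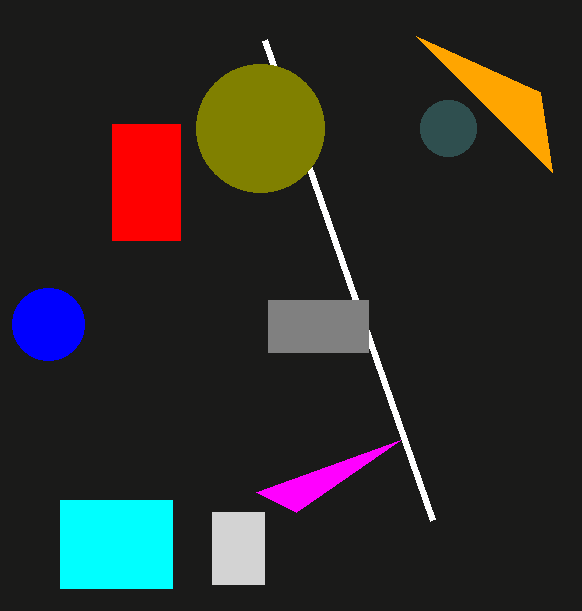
x0_1 = 296
y0_1 = 512
x0_2 = 112
y0_2 = 124
x1_2 = 180
y1_2 = 240
x1_3 = 432
x_4 = 448
y_4 = 128
r_4 = 28
x0_5 = 212
y0_5 = 512
x1_5 = 264
y1_5 = 584
x_6 = 48
y_6 = 324
r_6 = 36
x_7 = 260
y_7 = 128
r_7 = 64
x0_8 = 268
y0_8 = 300
x1_8 = 368
y1_8 = 352
x1_9 = 540
y1_9 = 92
x0_10 = 60
y0_10 = 500
x1_10 = 172
y1_10 = 588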